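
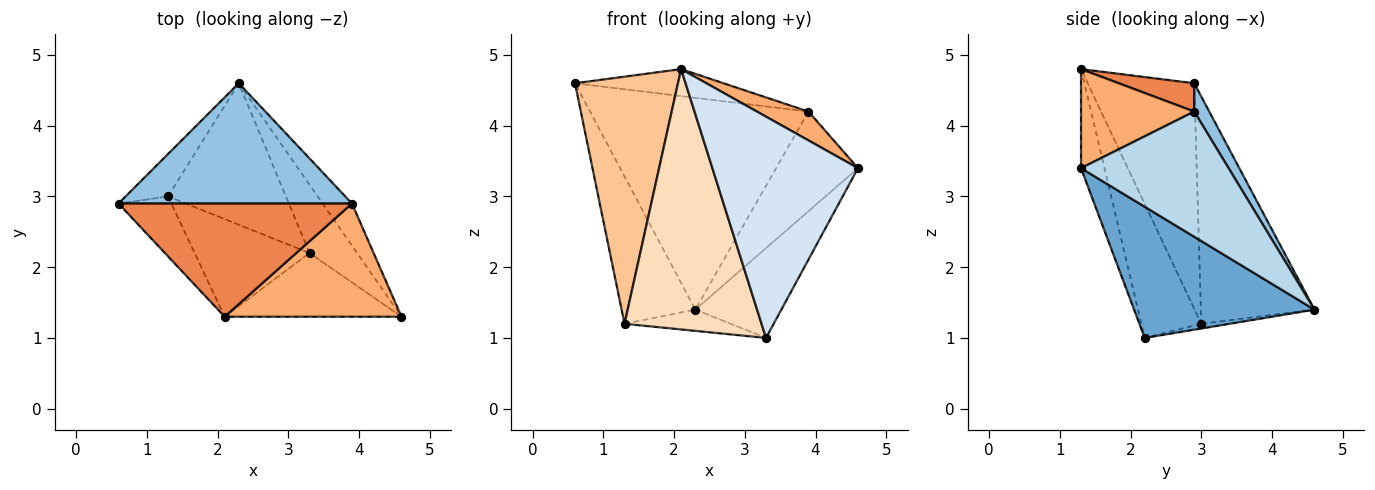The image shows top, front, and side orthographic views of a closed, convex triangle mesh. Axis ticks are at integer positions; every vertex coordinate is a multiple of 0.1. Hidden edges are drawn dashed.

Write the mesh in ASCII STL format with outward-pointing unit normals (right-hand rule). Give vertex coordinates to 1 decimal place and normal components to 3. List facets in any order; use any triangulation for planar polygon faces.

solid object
 facet normal 0.858 0.409 -0.311
  outer loop
   vertex 3.3 2.2 1.0
   vertex 2.3 4.6 1.4
   vertex 4.6 1.3 3.4
  endloop
 endfacet
 facet normal 0.060 0.868 0.493
  outer loop
   vertex 3.9 2.9 4.2
   vertex 2.3 4.6 1.4
   vertex 0.6 2.9 4.6
  endloop
 endfacet
 facet normal 0.857 0.475 -0.201
  outer loop
   vertex 3.9 2.9 4.2
   vertex 4.6 1.3 3.4
   vertex 2.3 4.6 1.4
  endloop
 endfacet
 facet normal -0.153 -0.950 -0.273
  outer loop
   vertex 2.1 1.3 4.8
   vertex 3.3 2.2 1.0
   vertex 4.6 1.3 3.4
  endloop
 endfacet
 facet normal 0.117 0.231 0.966
  outer loop
   vertex 2.1 1.3 4.8
   vertex 3.9 2.9 4.2
   vertex 0.6 2.9 4.6
  endloop
 endfacet
 facet normal 0.477 -0.217 0.852
  outer loop
   vertex 2.1 1.3 4.8
   vertex 4.6 1.3 3.4
   vertex 3.9 2.9 4.2
  endloop
 endfacet
 facet normal -0.709 -0.685 -0.166
  outer loop
   vertex 1.3 3.0 1.2
   vertex 2.1 1.3 4.8
   vertex 0.6 2.9 4.6
  endloop
 endfacet
 facet normal -0.379 -0.866 -0.325
  outer loop
   vertex 1.3 3.0 1.2
   vertex 3.3 2.2 1.0
   vertex 2.1 1.3 4.8
  endloop
 endfacet
 facet normal -0.829 0.537 -0.155
  outer loop
   vertex 1.3 3.0 1.2
   vertex 0.6 2.9 4.6
   vertex 2.3 4.6 1.4
  endloop
 endfacet
 facet normal -0.040 0.148 -0.988
  outer loop
   vertex 1.3 3.0 1.2
   vertex 2.3 4.6 1.4
   vertex 3.3 2.2 1.0
  endloop
 endfacet
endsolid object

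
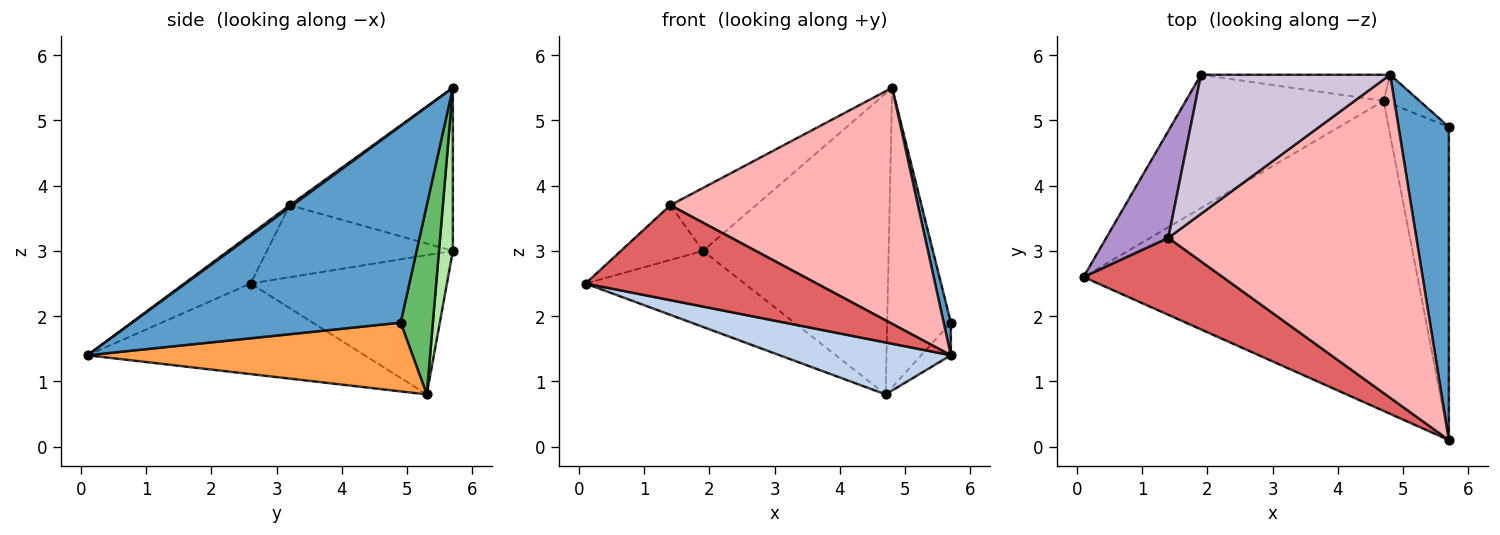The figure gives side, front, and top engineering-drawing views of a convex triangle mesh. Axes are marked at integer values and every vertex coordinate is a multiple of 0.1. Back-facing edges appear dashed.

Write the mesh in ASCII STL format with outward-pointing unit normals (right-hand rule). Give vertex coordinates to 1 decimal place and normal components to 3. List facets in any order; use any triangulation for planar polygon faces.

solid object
 facet normal 0.968 -0.026 0.248
  outer loop
   vertex 4.8 5.7 5.5
   vertex 5.7 0.1 1.4
   vertex 5.7 4.9 1.9
  endloop
 endfacet
 facet normal -0.258 -0.160 -0.953
  outer loop
   vertex 4.7 5.3 0.8
   vertex 5.7 0.1 1.4
   vertex 0.1 2.6 2.5
  endloop
 endfacet
 facet normal 0.750 0.068 -0.657
  outer loop
   vertex 4.7 5.3 0.8
   vertex 5.7 4.9 1.9
   vertex 5.7 0.1 1.4
  endloop
 endfacet
 facet normal -0.522 0.423 -0.741
  outer loop
   vertex 4.7 5.3 0.8
   vertex 0.1 2.6 2.5
   vertex 1.9 5.7 3.0
  endloop
 endfacet
 facet normal 0.449 0.889 -0.085
  outer loop
   vertex 4.7 5.3 0.8
   vertex 4.8 5.7 5.5
   vertex 5.7 4.9 1.9
  endloop
 endfacet
 facet normal 0.074 0.994 -0.086
  outer loop
   vertex 4.7 5.3 0.8
   vertex 1.9 5.7 3.0
   vertex 4.8 5.7 5.5
  endloop
 endfacet
 facet normal -0.218 -0.758 0.615
  outer loop
   vertex 1.4 3.2 3.7
   vertex 0.1 2.6 2.5
   vertex 5.7 0.1 1.4
  endloop
 endfacet
 facet normal 0.006 -0.590 0.807
  outer loop
   vertex 1.4 3.2 3.7
   vertex 5.7 0.1 1.4
   vertex 4.8 5.7 5.5
  endloop
 endfacet
 facet normal -0.718 0.317 0.619
  outer loop
   vertex 1.4 3.2 3.7
   vertex 1.9 5.7 3.0
   vertex 0.1 2.6 2.5
  endloop
 endfacet
 facet normal -0.618 0.324 0.717
  outer loop
   vertex 1.4 3.2 3.7
   vertex 4.8 5.7 5.5
   vertex 1.9 5.7 3.0
  endloop
 endfacet
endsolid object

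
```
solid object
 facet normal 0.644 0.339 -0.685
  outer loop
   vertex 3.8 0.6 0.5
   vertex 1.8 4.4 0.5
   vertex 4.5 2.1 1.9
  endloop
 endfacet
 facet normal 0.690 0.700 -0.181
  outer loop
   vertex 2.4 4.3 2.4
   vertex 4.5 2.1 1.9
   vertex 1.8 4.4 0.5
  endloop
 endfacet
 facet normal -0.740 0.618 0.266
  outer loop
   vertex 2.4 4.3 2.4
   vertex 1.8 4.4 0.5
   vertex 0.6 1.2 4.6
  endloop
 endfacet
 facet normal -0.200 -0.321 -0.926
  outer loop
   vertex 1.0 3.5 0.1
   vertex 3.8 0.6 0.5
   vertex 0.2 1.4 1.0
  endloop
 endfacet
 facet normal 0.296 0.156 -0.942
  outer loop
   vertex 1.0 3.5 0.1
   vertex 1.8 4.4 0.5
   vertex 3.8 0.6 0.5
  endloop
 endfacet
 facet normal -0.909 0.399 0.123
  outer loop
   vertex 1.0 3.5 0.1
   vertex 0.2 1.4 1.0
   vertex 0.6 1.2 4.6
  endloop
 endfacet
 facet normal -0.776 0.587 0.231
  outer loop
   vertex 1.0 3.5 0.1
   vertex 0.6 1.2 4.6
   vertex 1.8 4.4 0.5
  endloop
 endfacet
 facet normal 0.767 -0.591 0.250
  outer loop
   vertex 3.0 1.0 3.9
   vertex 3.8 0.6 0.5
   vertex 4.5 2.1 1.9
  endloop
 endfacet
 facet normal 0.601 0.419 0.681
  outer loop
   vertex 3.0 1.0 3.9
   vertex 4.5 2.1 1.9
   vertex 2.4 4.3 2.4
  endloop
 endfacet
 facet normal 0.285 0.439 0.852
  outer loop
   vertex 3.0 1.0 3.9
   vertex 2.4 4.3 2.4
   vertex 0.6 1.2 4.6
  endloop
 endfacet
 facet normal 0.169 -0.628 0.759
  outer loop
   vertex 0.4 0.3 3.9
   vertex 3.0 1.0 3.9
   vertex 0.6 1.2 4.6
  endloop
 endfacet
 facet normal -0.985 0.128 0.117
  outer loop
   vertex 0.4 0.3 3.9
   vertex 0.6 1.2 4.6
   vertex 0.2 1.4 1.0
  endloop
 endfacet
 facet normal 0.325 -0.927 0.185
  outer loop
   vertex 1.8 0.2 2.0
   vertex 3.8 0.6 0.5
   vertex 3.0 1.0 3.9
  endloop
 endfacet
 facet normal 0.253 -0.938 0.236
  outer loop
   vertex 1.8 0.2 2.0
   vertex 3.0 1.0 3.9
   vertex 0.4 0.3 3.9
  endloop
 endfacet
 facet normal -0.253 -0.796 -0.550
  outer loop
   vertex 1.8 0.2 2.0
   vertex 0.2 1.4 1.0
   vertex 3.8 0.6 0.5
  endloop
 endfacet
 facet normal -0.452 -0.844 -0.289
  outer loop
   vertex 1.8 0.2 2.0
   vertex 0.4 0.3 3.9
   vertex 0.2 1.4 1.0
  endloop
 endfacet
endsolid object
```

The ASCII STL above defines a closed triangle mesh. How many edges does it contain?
24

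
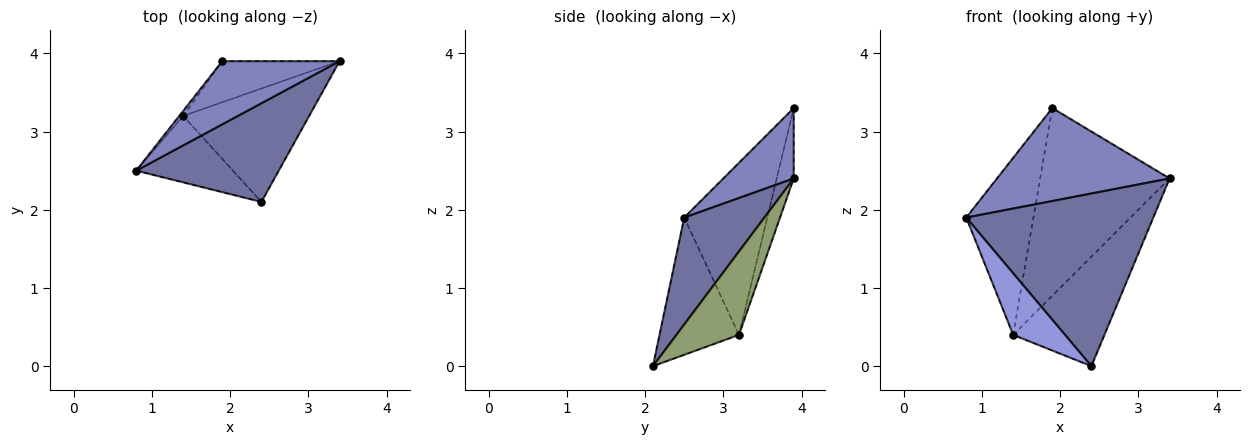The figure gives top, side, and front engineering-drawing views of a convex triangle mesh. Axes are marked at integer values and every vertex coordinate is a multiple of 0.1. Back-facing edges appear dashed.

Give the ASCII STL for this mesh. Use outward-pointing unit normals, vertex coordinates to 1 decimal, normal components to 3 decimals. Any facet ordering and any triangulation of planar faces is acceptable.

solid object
 facet normal 0.349 -0.814 0.465
  outer loop
   vertex 2.4 2.1 0.0
   vertex 3.4 3.9 2.4
   vertex 0.8 2.5 1.9
  endloop
 endfacet
 facet normal 0.320 -0.784 0.533
  outer loop
   vertex 1.9 3.9 3.3
   vertex 0.8 2.5 1.9
   vertex 3.4 3.9 2.4
  endloop
 endfacet
 facet normal -0.721 -0.471 -0.508
  outer loop
   vertex 1.4 3.2 0.4
   vertex 2.4 2.1 0.0
   vertex 0.8 2.5 1.9
  endloop
 endfacet
 facet normal -0.778 0.629 -0.018
  outer loop
   vertex 1.4 3.2 0.4
   vertex 0.8 2.5 1.9
   vertex 1.9 3.9 3.3
  endloop
 endfacet
 facet normal 0.430 0.627 -0.649
  outer loop
   vertex 1.4 3.2 0.4
   vertex 3.4 3.9 2.4
   vertex 2.4 2.1 0.0
  endloop
 endfacet
 facet normal -0.127 0.969 -0.212
  outer loop
   vertex 1.4 3.2 0.4
   vertex 1.9 3.9 3.3
   vertex 3.4 3.9 2.4
  endloop
 endfacet
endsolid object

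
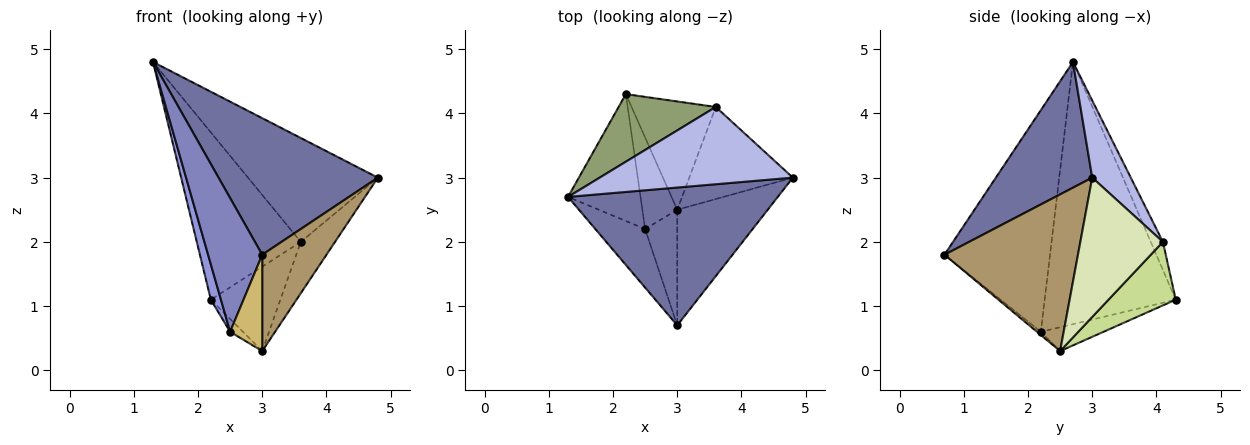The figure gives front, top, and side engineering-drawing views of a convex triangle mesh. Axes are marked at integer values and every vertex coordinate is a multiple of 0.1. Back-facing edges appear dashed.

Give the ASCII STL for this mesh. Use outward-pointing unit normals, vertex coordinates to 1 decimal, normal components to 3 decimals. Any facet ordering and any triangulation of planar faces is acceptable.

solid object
 facet normal 0.392 -0.648 0.654
  outer loop
   vertex 3.0 0.7 1.8
   vertex 4.8 3.0 3.0
   vertex 1.3 2.7 4.8
  endloop
 endfacet
 facet normal -0.872 -0.448 -0.196
  outer loop
   vertex 2.5 2.2 0.6
   vertex 3.0 0.7 1.8
   vertex 1.3 2.7 4.8
  endloop
 endfacet
 facet normal -0.961 -0.074 -0.266
  outer loop
   vertex 2.5 2.2 0.6
   vertex 1.3 2.7 4.8
   vertex 2.2 4.3 1.1
  endloop
 endfacet
 facet normal 0.232 0.781 0.581
  outer loop
   vertex 3.6 4.1 2.0
   vertex 1.3 2.7 4.8
   vertex 4.8 3.0 3.0
  endloop
 endfacet
 facet normal -0.108 0.922 0.372
  outer loop
   vertex 3.6 4.1 2.0
   vertex 2.2 4.3 1.1
   vertex 1.3 2.7 4.8
  endloop
 endfacet
 facet normal -0.561 0.115 -0.820
  outer loop
   vertex 3.0 2.5 0.3
   vertex 2.5 2.2 0.6
   vertex 2.2 4.3 1.1
  endloop
 endfacet
 facet normal 0.511 0.528 -0.678
  outer loop
   vertex 3.0 2.5 0.3
   vertex 2.2 4.3 1.1
   vertex 3.6 4.1 2.0
  endloop
 endfacet
 facet normal 0.761 0.316 -0.566
  outer loop
   vertex 3.0 2.5 0.3
   vertex 3.6 4.1 2.0
   vertex 4.8 3.0 3.0
  endloop
 endfacet
 facet normal 0.799 -0.385 -0.462
  outer loop
   vertex 3.0 2.5 0.3
   vertex 4.8 3.0 3.0
   vertex 3.0 0.7 1.8
  endloop
 endfacet
 facet normal -0.077 -0.638 -0.766
  outer loop
   vertex 3.0 2.5 0.3
   vertex 3.0 0.7 1.8
   vertex 2.5 2.2 0.6
  endloop
 endfacet
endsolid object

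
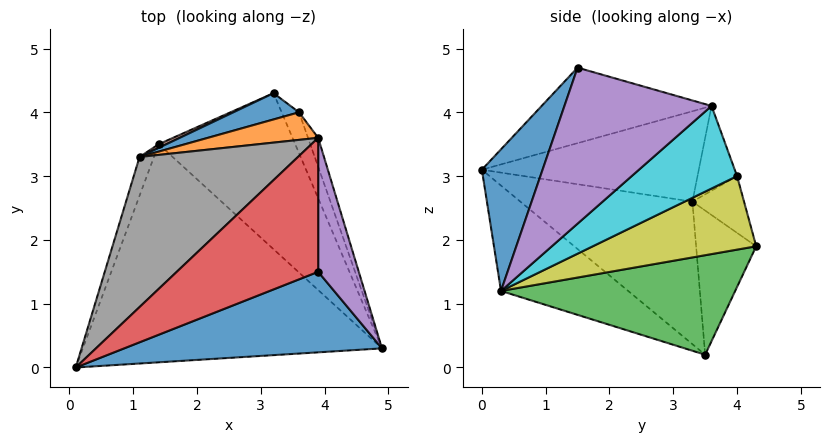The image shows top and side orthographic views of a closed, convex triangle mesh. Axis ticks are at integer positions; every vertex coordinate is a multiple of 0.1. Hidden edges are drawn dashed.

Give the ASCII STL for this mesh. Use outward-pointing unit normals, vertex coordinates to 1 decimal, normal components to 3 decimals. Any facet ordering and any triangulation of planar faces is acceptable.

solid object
 facet normal 0.203 -0.907 0.369
  outer loop
   vertex 3.9 1.5 4.7
   vertex 0.1 0.0 3.1
   vertex 4.9 0.3 1.2
  endloop
 endfacet
 facet normal -0.278 -0.550 -0.788
  outer loop
   vertex 1.4 3.5 0.2
   vertex 4.9 0.3 1.2
   vertex 0.1 0.0 3.1
  endloop
 endfacet
 facet normal 0.548 0.365 -0.752
  outer loop
   vertex 1.4 3.5 0.2
   vertex 3.2 4.3 1.9
   vertex 4.9 0.3 1.2
  endloop
 endfacet
 facet normal -0.457 0.244 0.855
  outer loop
   vertex 3.9 3.6 4.1
   vertex 0.1 0.0 3.1
   vertex 3.9 1.5 4.7
  endloop
 endfacet
 facet normal 0.965 0.072 0.251
  outer loop
   vertex 3.9 3.6 4.1
   vertex 3.9 1.5 4.7
   vertex 4.9 0.3 1.2
  endloop
 endfacet
 facet normal -0.424 0.906 0.022
  outer loop
   vertex 1.1 3.3 2.6
   vertex 3.2 4.3 1.9
   vertex 1.4 3.5 0.2
  endloop
 endfacet
 facet normal -0.957 0.275 -0.097
  outer loop
   vertex 1.1 3.3 2.6
   vertex 1.4 3.5 0.2
   vertex 0.1 0.0 3.1
  endloop
 endfacet
 facet normal -0.477 0.271 0.836
  outer loop
   vertex 1.1 3.3 2.6
   vertex 0.1 0.0 3.1
   vertex 3.9 3.6 4.1
  endloop
 endfacet
 facet normal 0.886 0.413 -0.210
  outer loop
   vertex 3.6 4.0 3.0
   vertex 4.9 0.3 1.2
   vertex 3.2 4.3 1.9
  endloop
 endfacet
 facet normal 0.919 0.378 -0.113
  outer loop
   vertex 3.6 4.0 3.0
   vertex 3.9 3.6 4.1
   vertex 4.9 0.3 1.2
  endloop
 endfacet
 facet normal -0.304 0.885 0.352
  outer loop
   vertex 3.6 4.0 3.0
   vertex 3.2 4.3 1.9
   vertex 1.1 3.3 2.6
  endloop
 endfacet
 facet normal -0.306 0.865 0.398
  outer loop
   vertex 3.6 4.0 3.0
   vertex 1.1 3.3 2.6
   vertex 3.9 3.6 4.1
  endloop
 endfacet
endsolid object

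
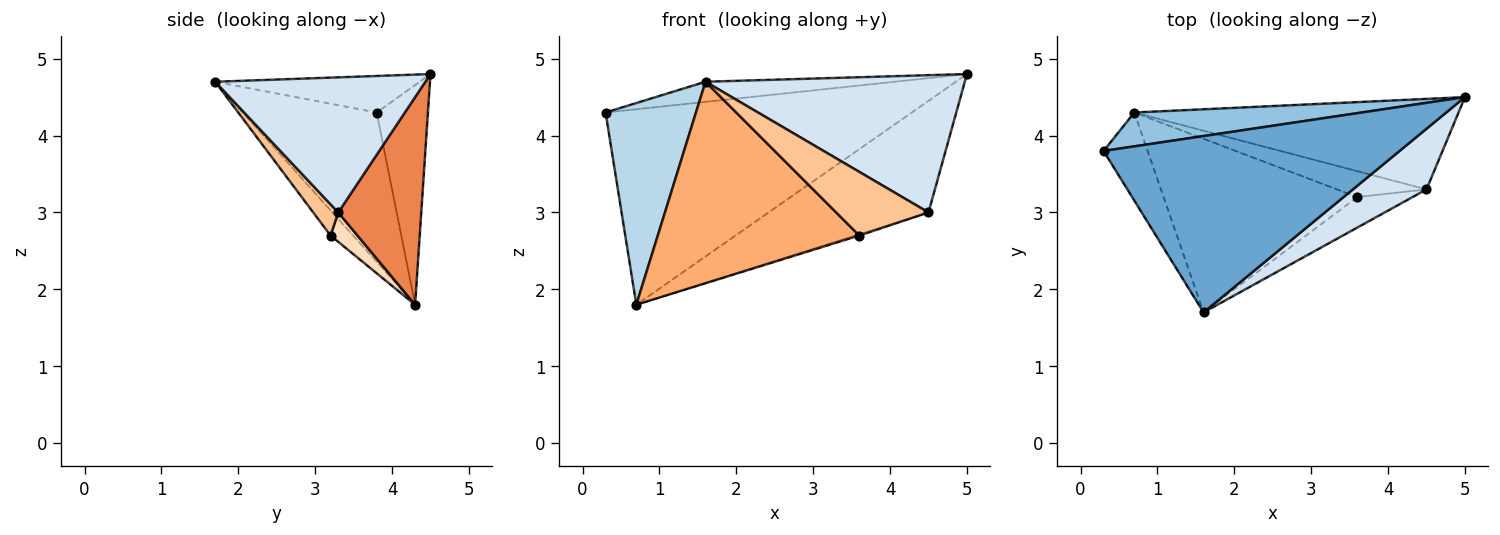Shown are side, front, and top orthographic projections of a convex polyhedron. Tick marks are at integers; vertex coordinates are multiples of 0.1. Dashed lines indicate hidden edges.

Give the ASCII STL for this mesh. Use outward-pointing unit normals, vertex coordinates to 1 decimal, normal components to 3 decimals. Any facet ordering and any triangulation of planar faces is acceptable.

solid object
 facet normal -0.122 0.113 0.986
  outer loop
   vertex 1.6 1.7 4.7
   vertex 5.0 4.5 4.8
   vertex 0.3 3.8 4.3
  endloop
 endfacet
 facet normal -0.163 0.972 0.168
  outer loop
   vertex 0.7 4.3 1.8
   vertex 0.3 3.8 4.3
   vertex 5.0 4.5 4.8
  endloop
 endfacet
 facet normal -0.805 -0.544 -0.238
  outer loop
   vertex 0.7 4.3 1.8
   vertex 1.6 1.7 4.7
   vertex 0.3 3.8 4.3
  endloop
 endfacet
 facet normal 0.596 -0.735 0.324
  outer loop
   vertex 4.5 3.3 3.0
   vertex 5.0 4.5 4.8
   vertex 1.6 1.7 4.7
  endloop
 endfacet
 facet normal 0.374 0.720 -0.584
  outer loop
   vertex 4.5 3.3 3.0
   vertex 0.7 4.3 1.8
   vertex 5.0 4.5 4.8
  endloop
 endfacet
 facet normal -0.084 -0.755 -0.651
  outer loop
   vertex 3.6 3.2 2.7
   vertex 1.6 1.7 4.7
   vertex 0.7 4.3 1.8
  endloop
 endfacet
 facet normal 0.237 -0.876 -0.420
  outer loop
   vertex 3.6 3.2 2.7
   vertex 4.5 3.3 3.0
   vertex 1.6 1.7 4.7
  endloop
 endfacet
 facet normal 0.311 0.044 -0.949
  outer loop
   vertex 3.6 3.2 2.7
   vertex 0.7 4.3 1.8
   vertex 4.5 3.3 3.0
  endloop
 endfacet
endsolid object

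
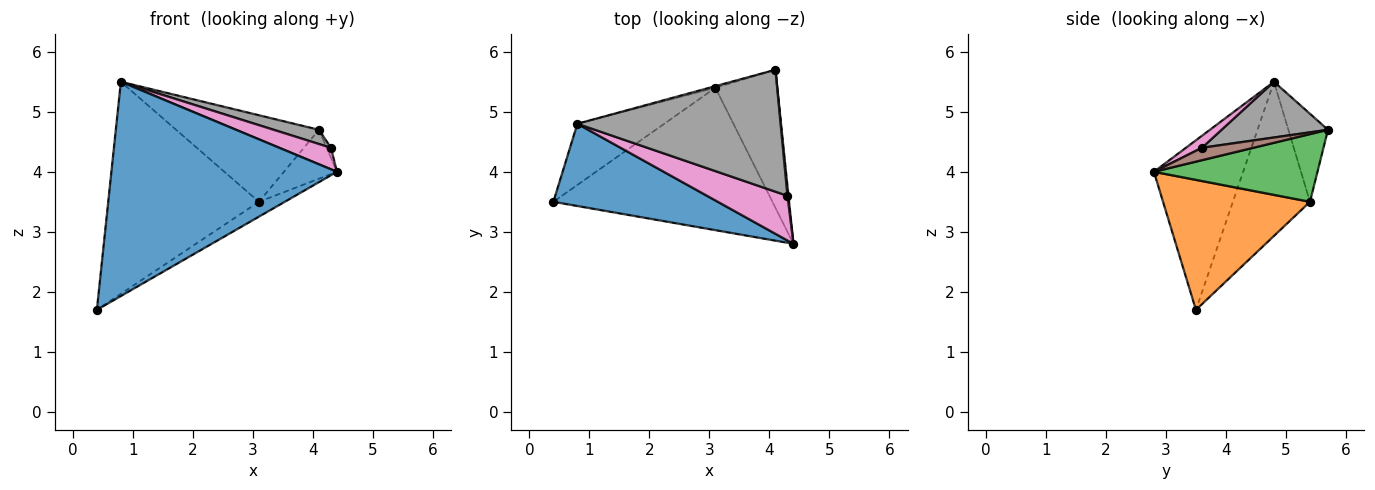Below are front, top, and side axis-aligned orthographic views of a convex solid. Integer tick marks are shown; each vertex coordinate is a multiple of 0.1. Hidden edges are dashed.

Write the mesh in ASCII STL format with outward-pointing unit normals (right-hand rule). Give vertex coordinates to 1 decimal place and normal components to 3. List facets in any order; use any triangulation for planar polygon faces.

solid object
 facet normal -0.347 -0.876 0.336
  outer loop
   vertex 0.8 4.8 5.5
   vertex 0.4 3.5 1.7
   vertex 4.4 2.8 4.0
  endloop
 endfacet
 facet normal 0.508 0.089 -0.857
  outer loop
   vertex 3.1 5.4 3.5
   vertex 4.4 2.8 4.0
   vertex 0.4 3.5 1.7
  endloop
 endfacet
 facet normal 0.718 0.233 -0.656
  outer loop
   vertex 3.1 5.4 3.5
   vertex 4.1 5.7 4.7
   vertex 4.4 2.8 4.0
  endloop
 endfacet
 facet normal -0.441 0.862 -0.249
  outer loop
   vertex 3.1 5.4 3.5
   vertex 0.4 3.5 1.7
   vertex 0.8 4.8 5.5
  endloop
 endfacet
 facet normal -0.267 0.963 -0.018
  outer loop
   vertex 3.1 5.4 3.5
   vertex 0.8 4.8 5.5
   vertex 4.1 5.7 4.7
  endloop
 endfacet
 facet normal 0.993 0.083 0.083
  outer loop
   vertex 4.3 3.6 4.4
   vertex 4.4 2.8 4.0
   vertex 4.1 5.7 4.7
  endloop
 endfacet
 facet normal 0.133 -0.430 0.893
  outer loop
   vertex 4.3 3.6 4.4
   vertex 0.8 4.8 5.5
   vertex 4.4 2.8 4.0
  endloop
 endfacet
 facet normal 0.263 -0.112 0.958
  outer loop
   vertex 4.3 3.6 4.4
   vertex 4.1 5.7 4.7
   vertex 0.8 4.8 5.5
  endloop
 endfacet
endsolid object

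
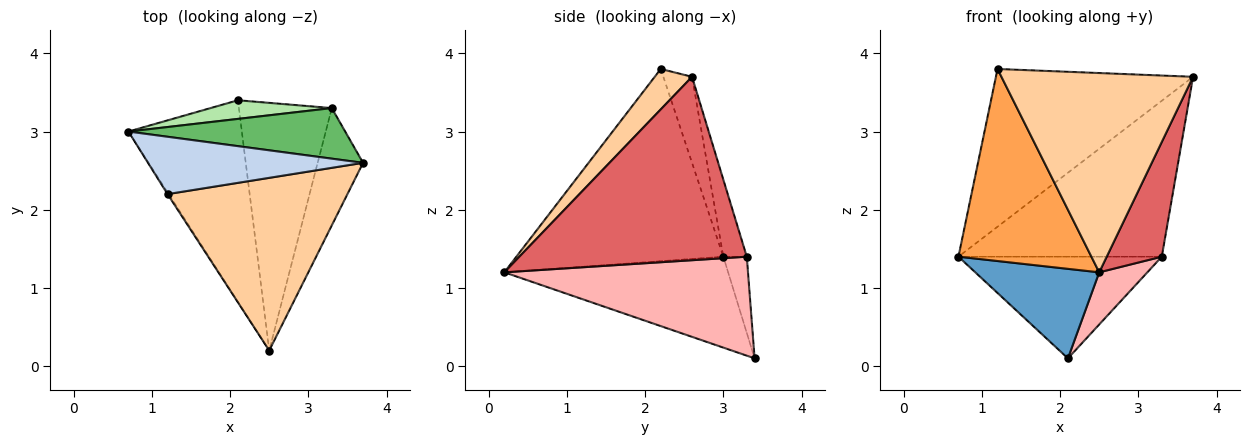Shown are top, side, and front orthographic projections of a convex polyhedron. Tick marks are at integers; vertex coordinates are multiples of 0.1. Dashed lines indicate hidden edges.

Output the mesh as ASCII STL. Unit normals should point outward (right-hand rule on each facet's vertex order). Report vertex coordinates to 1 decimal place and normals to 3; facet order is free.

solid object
 facet normal -0.591 -0.327 -0.737
  outer loop
   vertex 2.1 3.4 0.1
   vertex 2.5 0.2 1.2
   vertex 0.7 3.0 1.4
  endloop
 endfacet
 facet normal -0.135 0.931 0.339
  outer loop
   vertex 1.2 2.2 3.8
   vertex 3.7 2.6 3.7
   vertex 0.7 3.0 1.4
  endloop
 endfacet
 facet normal -0.841 -0.541 -0.005
  outer loop
   vertex 1.2 2.2 3.8
   vertex 0.7 3.0 1.4
   vertex 2.5 0.2 1.2
  endloop
 endfacet
 facet normal 0.146 -0.748 0.648
  outer loop
   vertex 1.2 2.2 3.8
   vertex 2.5 0.2 1.2
   vertex 3.7 2.6 3.7
  endloop
 endfacet
 facet normal -0.109 0.946 0.307
  outer loop
   vertex 3.3 3.3 1.4
   vertex 0.7 3.0 1.4
   vertex 3.7 2.6 3.7
  endloop
 endfacet
 facet normal -0.113 0.977 0.179
  outer loop
   vertex 3.3 3.3 1.4
   vertex 2.1 3.4 0.1
   vertex 0.7 3.0 1.4
  endloop
 endfacet
 facet normal 0.945 -0.229 -0.234
  outer loop
   vertex 3.3 3.3 1.4
   vertex 3.7 2.6 3.7
   vertex 2.5 0.2 1.2
  endloop
 endfacet
 facet normal 0.722 -0.143 -0.677
  outer loop
   vertex 3.3 3.3 1.4
   vertex 2.5 0.2 1.2
   vertex 2.1 3.4 0.1
  endloop
 endfacet
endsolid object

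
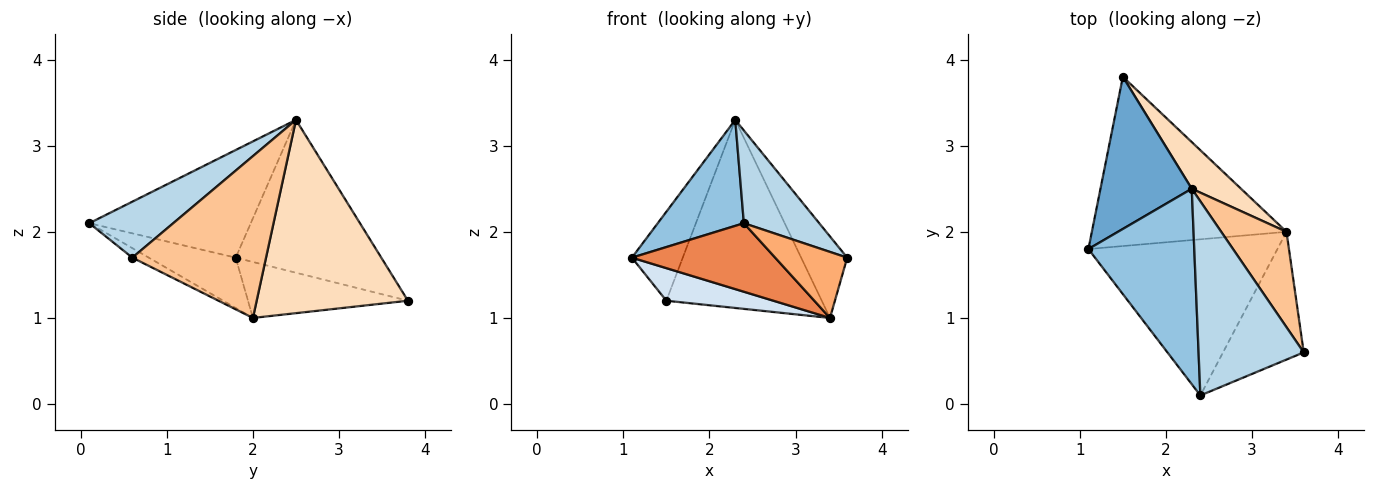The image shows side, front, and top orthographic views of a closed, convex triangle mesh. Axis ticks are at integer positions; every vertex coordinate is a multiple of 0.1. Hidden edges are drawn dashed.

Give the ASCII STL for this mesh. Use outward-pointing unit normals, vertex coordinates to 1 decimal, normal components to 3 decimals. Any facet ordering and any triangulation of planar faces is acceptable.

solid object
 facet normal -0.822 0.287 0.491
  outer loop
   vertex 2.3 2.5 3.3
   vertex 1.5 3.8 1.2
   vertex 1.1 1.8 1.7
  endloop
 endfacet
 facet normal -0.666 -0.355 0.655
  outer loop
   vertex 2.4 0.1 2.1
   vertex 2.3 2.5 3.3
   vertex 1.1 1.8 1.7
  endloop
 endfacet
 facet normal 0.433 -0.389 0.813
  outer loop
   vertex 2.4 0.1 2.1
   vertex 3.6 0.6 1.7
   vertex 2.3 2.5 3.3
  endloop
 endfacet
 facet normal -0.272 -0.182 -0.945
  outer loop
   vertex 3.4 2.0 1.0
   vertex 1.1 1.8 1.7
   vertex 1.5 3.8 1.2
  endloop
 endfacet
 facet normal -0.237 -0.390 -0.890
  outer loop
   vertex 3.4 2.0 1.0
   vertex 2.4 0.1 2.1
   vertex 1.1 1.8 1.7
  endloop
 endfacet
 facet normal -0.104 -0.457 -0.884
  outer loop
   vertex 3.4 2.0 1.0
   vertex 3.6 0.6 1.7
   vertex 2.4 0.1 2.1
  endloop
 endfacet
 facet normal 0.883 0.304 0.356
  outer loop
   vertex 3.4 2.0 1.0
   vertex 2.3 2.5 3.3
   vertex 3.6 0.6 1.7
  endloop
 endfacet
 facet normal 0.687 0.705 0.175
  outer loop
   vertex 3.4 2.0 1.0
   vertex 1.5 3.8 1.2
   vertex 2.3 2.5 3.3
  endloop
 endfacet
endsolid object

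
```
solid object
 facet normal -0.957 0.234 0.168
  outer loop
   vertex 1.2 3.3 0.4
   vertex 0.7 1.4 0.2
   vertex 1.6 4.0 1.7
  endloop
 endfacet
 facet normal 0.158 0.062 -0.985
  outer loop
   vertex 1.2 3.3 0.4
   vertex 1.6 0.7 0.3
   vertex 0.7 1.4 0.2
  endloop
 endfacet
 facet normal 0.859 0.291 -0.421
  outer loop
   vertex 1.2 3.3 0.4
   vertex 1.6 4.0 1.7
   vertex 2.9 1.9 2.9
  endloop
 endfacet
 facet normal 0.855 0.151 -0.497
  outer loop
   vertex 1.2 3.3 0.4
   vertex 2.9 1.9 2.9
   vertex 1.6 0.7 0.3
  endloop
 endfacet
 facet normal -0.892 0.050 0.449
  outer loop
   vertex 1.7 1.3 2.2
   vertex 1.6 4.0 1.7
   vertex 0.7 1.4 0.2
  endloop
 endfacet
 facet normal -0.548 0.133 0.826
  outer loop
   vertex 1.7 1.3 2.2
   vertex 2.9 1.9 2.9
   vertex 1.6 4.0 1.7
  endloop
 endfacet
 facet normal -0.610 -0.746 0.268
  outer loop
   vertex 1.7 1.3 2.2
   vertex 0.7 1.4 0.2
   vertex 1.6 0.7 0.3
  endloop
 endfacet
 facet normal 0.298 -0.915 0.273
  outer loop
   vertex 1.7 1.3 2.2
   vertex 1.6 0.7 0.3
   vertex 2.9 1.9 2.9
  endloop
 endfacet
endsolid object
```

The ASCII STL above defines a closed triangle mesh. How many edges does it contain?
12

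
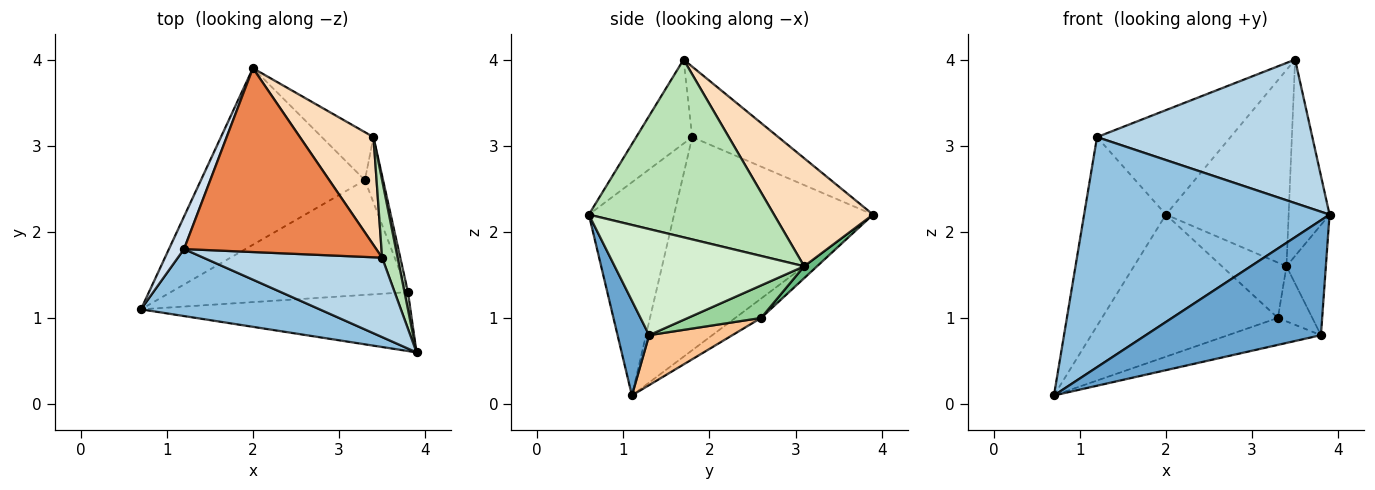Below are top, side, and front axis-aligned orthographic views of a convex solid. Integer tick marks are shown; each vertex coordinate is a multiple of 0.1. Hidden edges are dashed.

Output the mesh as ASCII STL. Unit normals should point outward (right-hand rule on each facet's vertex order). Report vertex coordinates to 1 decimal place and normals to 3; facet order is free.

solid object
 facet normal 0.158 -0.879 -0.451
  outer loop
   vertex 3.8 1.3 0.8
   vertex 3.9 0.6 2.2
   vertex 0.7 1.1 0.1
  endloop
 endfacet
 facet normal -0.316 -0.911 0.265
  outer loop
   vertex 1.2 1.8 3.1
   vertex 0.7 1.1 0.1
   vertex 3.9 0.6 2.2
  endloop
 endfacet
 facet normal -0.222 -0.853 0.472
  outer loop
   vertex 1.2 1.8 3.1
   vertex 3.9 0.6 2.2
   vertex 3.5 1.7 4.0
  endloop
 endfacet
 facet normal -0.923 0.380 0.065
  outer loop
   vertex 1.2 1.8 3.1
   vertex 2.0 3.9 2.2
   vertex 0.7 1.1 0.1
  endloop
 endfacet
 facet normal -0.304 0.471 0.828
  outer loop
   vertex 1.2 1.8 3.1
   vertex 3.5 1.7 4.0
   vertex 2.0 3.9 2.2
  endloop
 endfacet
 facet normal -0.092 0.624 -0.776
  outer loop
   vertex 3.3 2.6 1.0
   vertex 0.7 1.1 0.1
   vertex 2.0 3.9 2.2
  endloop
 endfacet
 facet normal 0.201 0.224 -0.954
  outer loop
   vertex 3.3 2.6 1.0
   vertex 3.8 1.3 0.8
   vertex 0.7 1.1 0.1
  endloop
 endfacet
 facet normal 0.577 0.715 0.393
  outer loop
   vertex 3.4 3.1 1.6
   vertex 2.0 3.9 2.2
   vertex 3.5 1.7 4.0
  endloop
 endfacet
 facet normal 0.149 0.747 -0.648
  outer loop
   vertex 3.4 3.1 1.6
   vertex 3.3 2.6 1.0
   vertex 2.0 3.9 2.2
  endloop
 endfacet
 facet normal 0.807 0.380 -0.451
  outer loop
   vertex 3.4 3.1 1.6
   vertex 3.8 1.3 0.8
   vertex 3.3 2.6 1.0
  endloop
 endfacet
 facet normal 0.973 0.215 0.085
  outer loop
   vertex 3.4 3.1 1.6
   vertex 3.5 1.7 4.0
   vertex 3.9 0.6 2.2
  endloop
 endfacet
 facet normal 0.979 0.203 0.032
  outer loop
   vertex 3.4 3.1 1.6
   vertex 3.9 0.6 2.2
   vertex 3.8 1.3 0.8
  endloop
 endfacet
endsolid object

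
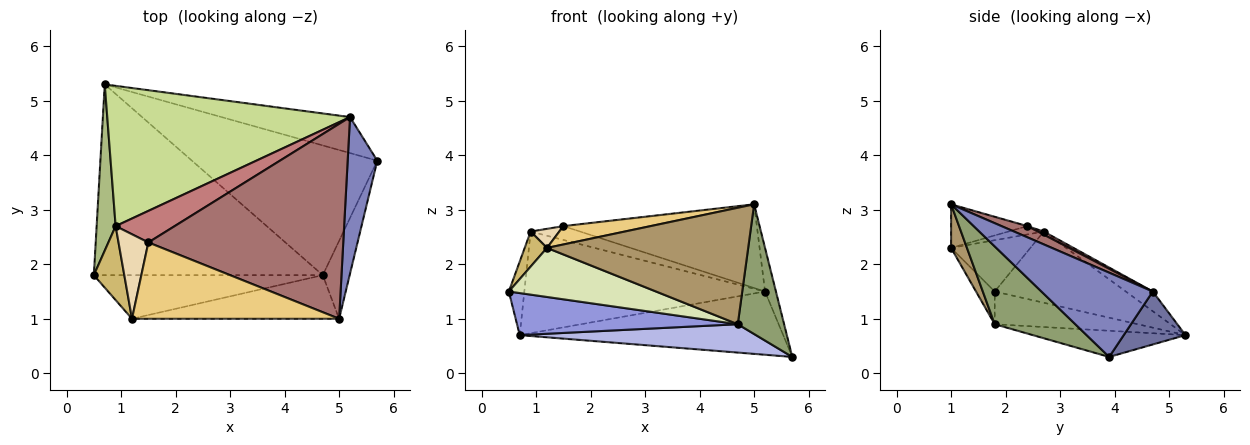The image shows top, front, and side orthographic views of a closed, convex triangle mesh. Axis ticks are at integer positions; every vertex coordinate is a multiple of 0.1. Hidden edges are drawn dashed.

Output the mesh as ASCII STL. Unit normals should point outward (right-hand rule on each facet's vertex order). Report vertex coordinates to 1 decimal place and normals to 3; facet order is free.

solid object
 facet normal 0.200 0.852 -0.485
  outer loop
   vertex 5.2 4.7 1.5
   vertex 5.7 3.9 0.3
   vertex 0.7 5.3 0.7
  endloop
 endfacet
 facet normal 0.939 0.092 0.330
  outer loop
   vertex 5.2 4.7 1.5
   vertex 5.0 1.0 3.1
   vertex 5.7 3.9 0.3
  endloop
 endfacet
 facet normal -0.138 -0.213 -0.967
  outer loop
   vertex 4.7 1.8 0.9
   vertex 0.5 1.8 1.5
   vertex 0.7 5.3 0.7
  endloop
 endfacet
 facet normal -0.137 -0.211 -0.968
  outer loop
   vertex 4.7 1.8 0.9
   vertex 0.7 5.3 0.7
   vertex 5.7 3.9 0.3
  endloop
 endfacet
 facet normal 0.831 -0.477 -0.287
  outer loop
   vertex 4.7 1.8 0.9
   vertex 5.7 3.9 0.3
   vertex 5.0 1.0 3.1
  endloop
 endfacet
 facet normal -0.960 0.113 0.256
  outer loop
   vertex 0.9 2.7 2.6
   vertex 0.7 5.3 0.7
   vertex 0.5 1.8 1.5
  endloop
 endfacet
 facet normal -0.066 0.585 0.808
  outer loop
   vertex 0.9 2.7 2.6
   vertex 5.2 4.7 1.5
   vertex 0.7 5.3 0.7
  endloop
 endfacet
 facet normal -0.094 -0.744 -0.661
  outer loop
   vertex 1.2 1.0 2.3
   vertex 0.5 1.8 1.5
   vertex 4.7 1.8 0.9
  endloop
 endfacet
 facet normal 0.074 -0.934 -0.350
  outer loop
   vertex 1.2 1.0 2.3
   vertex 4.7 1.8 0.9
   vertex 5.0 1.0 3.1
  endloop
 endfacet
 facet normal -0.836 -0.235 0.496
  outer loop
   vertex 1.2 1.0 2.3
   vertex 0.9 2.7 2.6
   vertex 0.5 1.8 1.5
  endloop
 endfacet
 facet normal -0.201 -0.229 0.953
  outer loop
   vertex 1.5 2.4 2.7
   vertex 1.2 1.0 2.3
   vertex 5.0 1.0 3.1
  endloop
 endfacet
 facet normal -0.263 -0.213 0.941
  outer loop
   vertex 1.5 2.4 2.7
   vertex 0.9 2.7 2.6
   vertex 1.2 1.0 2.3
  endloop
 endfacet
 facet normal 0.053 0.394 0.918
  outer loop
   vertex 1.5 2.4 2.7
   vertex 5.0 1.0 3.1
   vertex 5.2 4.7 1.5
  endloop
 endfacet
 facet normal 0.048 0.401 0.915
  outer loop
   vertex 1.5 2.4 2.7
   vertex 5.2 4.7 1.5
   vertex 0.9 2.7 2.6
  endloop
 endfacet
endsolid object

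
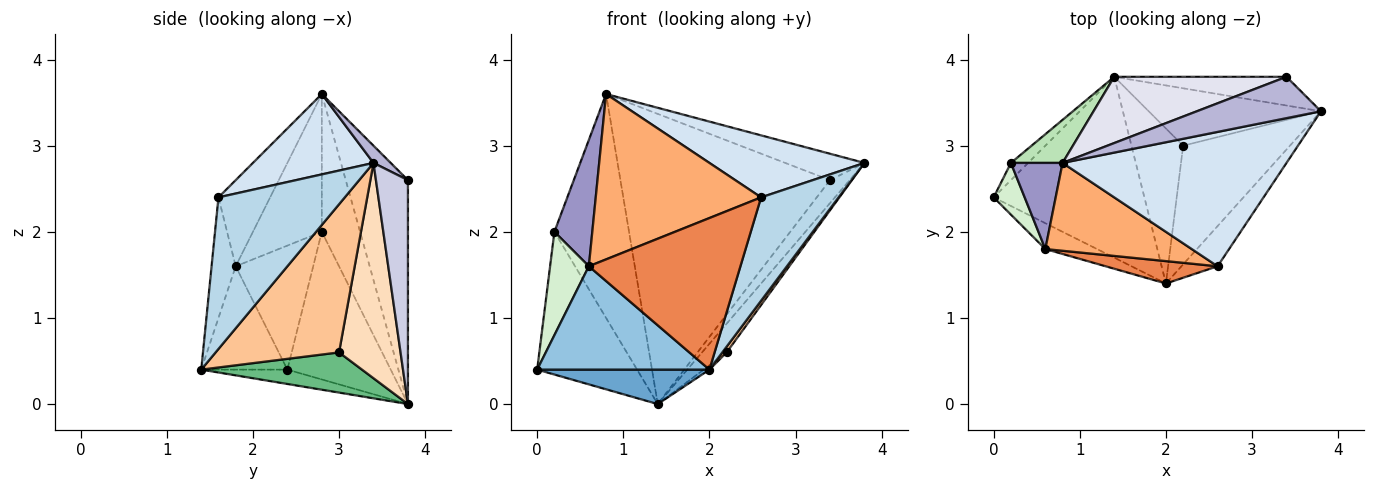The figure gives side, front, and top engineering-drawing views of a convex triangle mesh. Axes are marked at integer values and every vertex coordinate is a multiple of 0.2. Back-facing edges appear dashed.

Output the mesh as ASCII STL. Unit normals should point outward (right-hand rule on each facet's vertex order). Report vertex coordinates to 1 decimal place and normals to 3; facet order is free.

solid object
 facet normal -0.093 -0.186 -0.978
  outer loop
   vertex 1.4 3.8 0.0
   vertex 2.0 1.4 0.4
   vertex 0.0 2.4 0.4
  endloop
 endfacet
 facet normal -0.436 -0.873 -0.218
  outer loop
   vertex 0.6 1.8 1.6
   vertex 0.0 2.4 0.4
   vertex 2.0 1.4 0.4
  endloop
 endfacet
 facet normal 0.835 -0.513 -0.199
  outer loop
   vertex 2.6 1.6 2.4
   vertex 2.0 1.4 0.4
   vertex 3.8 3.4 2.8
  endloop
 endfacet
 facet normal 0.310 -0.398 0.863
  outer loop
   vertex 2.6 1.6 2.4
   vertex 3.8 3.4 2.8
   vertex 0.8 2.8 3.6
  endloop
 endfacet
 facet normal -0.155 -0.977 0.144
  outer loop
   vertex 2.6 1.6 2.4
   vertex 0.6 1.8 1.6
   vertex 2.0 1.4 0.4
  endloop
 endfacet
 facet normal -0.266 -0.851 0.452
  outer loop
   vertex 2.6 1.6 2.4
   vertex 0.8 2.8 3.6
   vertex 0.6 1.8 1.6
  endloop
 endfacet
 facet normal 0.811 -0.028 -0.585
  outer loop
   vertex 2.2 3.0 0.6
   vertex 3.8 3.4 2.8
   vertex 2.0 1.4 0.4
  endloop
 endfacet
 facet normal 0.745 0.298 -0.596
  outer loop
   vertex 2.2 3.0 0.6
   vertex 1.4 3.8 0.0
   vertex 3.8 3.4 2.8
  endloop
 endfacet
 facet normal 0.614 0.022 -0.789
  outer loop
   vertex 2.2 3.0 0.6
   vertex 2.0 1.4 0.4
   vertex 1.4 3.8 0.0
  endloop
 endfacet
 facet normal -0.716 0.693 -0.084
  outer loop
   vertex 0.2 2.8 2.0
   vertex 1.4 3.8 0.0
   vertex 0.0 2.4 0.4
  endloop
 endfacet
 facet normal -0.450 0.877 0.169
  outer loop
   vertex 0.2 2.8 2.0
   vertex 0.8 2.8 3.6
   vertex 1.4 3.8 0.0
  endloop
 endfacet
 facet normal -0.873 -0.436 0.218
  outer loop
   vertex 0.2 2.8 2.0
   vertex 0.0 2.4 0.4
   vertex 0.6 1.8 1.6
  endloop
 endfacet
 facet normal -0.832 -0.458 0.312
  outer loop
   vertex 0.2 2.8 2.0
   vertex 0.6 1.8 1.6
   vertex 0.8 2.8 3.6
  endloop
 endfacet
 facet normal 0.116 0.535 0.837
  outer loop
   vertex 3.4 3.8 2.6
   vertex 0.8 2.8 3.6
   vertex 3.8 3.4 2.8
  endloop
 endfacet
 facet normal 0.712 0.438 -0.548
  outer loop
   vertex 3.4 3.8 2.6
   vertex 3.8 3.4 2.8
   vertex 1.4 3.8 0.0
  endloop
 endfacet
 facet normal -0.278 0.936 0.214
  outer loop
   vertex 3.4 3.8 2.6
   vertex 1.4 3.8 0.0
   vertex 0.8 2.8 3.6
  endloop
 endfacet
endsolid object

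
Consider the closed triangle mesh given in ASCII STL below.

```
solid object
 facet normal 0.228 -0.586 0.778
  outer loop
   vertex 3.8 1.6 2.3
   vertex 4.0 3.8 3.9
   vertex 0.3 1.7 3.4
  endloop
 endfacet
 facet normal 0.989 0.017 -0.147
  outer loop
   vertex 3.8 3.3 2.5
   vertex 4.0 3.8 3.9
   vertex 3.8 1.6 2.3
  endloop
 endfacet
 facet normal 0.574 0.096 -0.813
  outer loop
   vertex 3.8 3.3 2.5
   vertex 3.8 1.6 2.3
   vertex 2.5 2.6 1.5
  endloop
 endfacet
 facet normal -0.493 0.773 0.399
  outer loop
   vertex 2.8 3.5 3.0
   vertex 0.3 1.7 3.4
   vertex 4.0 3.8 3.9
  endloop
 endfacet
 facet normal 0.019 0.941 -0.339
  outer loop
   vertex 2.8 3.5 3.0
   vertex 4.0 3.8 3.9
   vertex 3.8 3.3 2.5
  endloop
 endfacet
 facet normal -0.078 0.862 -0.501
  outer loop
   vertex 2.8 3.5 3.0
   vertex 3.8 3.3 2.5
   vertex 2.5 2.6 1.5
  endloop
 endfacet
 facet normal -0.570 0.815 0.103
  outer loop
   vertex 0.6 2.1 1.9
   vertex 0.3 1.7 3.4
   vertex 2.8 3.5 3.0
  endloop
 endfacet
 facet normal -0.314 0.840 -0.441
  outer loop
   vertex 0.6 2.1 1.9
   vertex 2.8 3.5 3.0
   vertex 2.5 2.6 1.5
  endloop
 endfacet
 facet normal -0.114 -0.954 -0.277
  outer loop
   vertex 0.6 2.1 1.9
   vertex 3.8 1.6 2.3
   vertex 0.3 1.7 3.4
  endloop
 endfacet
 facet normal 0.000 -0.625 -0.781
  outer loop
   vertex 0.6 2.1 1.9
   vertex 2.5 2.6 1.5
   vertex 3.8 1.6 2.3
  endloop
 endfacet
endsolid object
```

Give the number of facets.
10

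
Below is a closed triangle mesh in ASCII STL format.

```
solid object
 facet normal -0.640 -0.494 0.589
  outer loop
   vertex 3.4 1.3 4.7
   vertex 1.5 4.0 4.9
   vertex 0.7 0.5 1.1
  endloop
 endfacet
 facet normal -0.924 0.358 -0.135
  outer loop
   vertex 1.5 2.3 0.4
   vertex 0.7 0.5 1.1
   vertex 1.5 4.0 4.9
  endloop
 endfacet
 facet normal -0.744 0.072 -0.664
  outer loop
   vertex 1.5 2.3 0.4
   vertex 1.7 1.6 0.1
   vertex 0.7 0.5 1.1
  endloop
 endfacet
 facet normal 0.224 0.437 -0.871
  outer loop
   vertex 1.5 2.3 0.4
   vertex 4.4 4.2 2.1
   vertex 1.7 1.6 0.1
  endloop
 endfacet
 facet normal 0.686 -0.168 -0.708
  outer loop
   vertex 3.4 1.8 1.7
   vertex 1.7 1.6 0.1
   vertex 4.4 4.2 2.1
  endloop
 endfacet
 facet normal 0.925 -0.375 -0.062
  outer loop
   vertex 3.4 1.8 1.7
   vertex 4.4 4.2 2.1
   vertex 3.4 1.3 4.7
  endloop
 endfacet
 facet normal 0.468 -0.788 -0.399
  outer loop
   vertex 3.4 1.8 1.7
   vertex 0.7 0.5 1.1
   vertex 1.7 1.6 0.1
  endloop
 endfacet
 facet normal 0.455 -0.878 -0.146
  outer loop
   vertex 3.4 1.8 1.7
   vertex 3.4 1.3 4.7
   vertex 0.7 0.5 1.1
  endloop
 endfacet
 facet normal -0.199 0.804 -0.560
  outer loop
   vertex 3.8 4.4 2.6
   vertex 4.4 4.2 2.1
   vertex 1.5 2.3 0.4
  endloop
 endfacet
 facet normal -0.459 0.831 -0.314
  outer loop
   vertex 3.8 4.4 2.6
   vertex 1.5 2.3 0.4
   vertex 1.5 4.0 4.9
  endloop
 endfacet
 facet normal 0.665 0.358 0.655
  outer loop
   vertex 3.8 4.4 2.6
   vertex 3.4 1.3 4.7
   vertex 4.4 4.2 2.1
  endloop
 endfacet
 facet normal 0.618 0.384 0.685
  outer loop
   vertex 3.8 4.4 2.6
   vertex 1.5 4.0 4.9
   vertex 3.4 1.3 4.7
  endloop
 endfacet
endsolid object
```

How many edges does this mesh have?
18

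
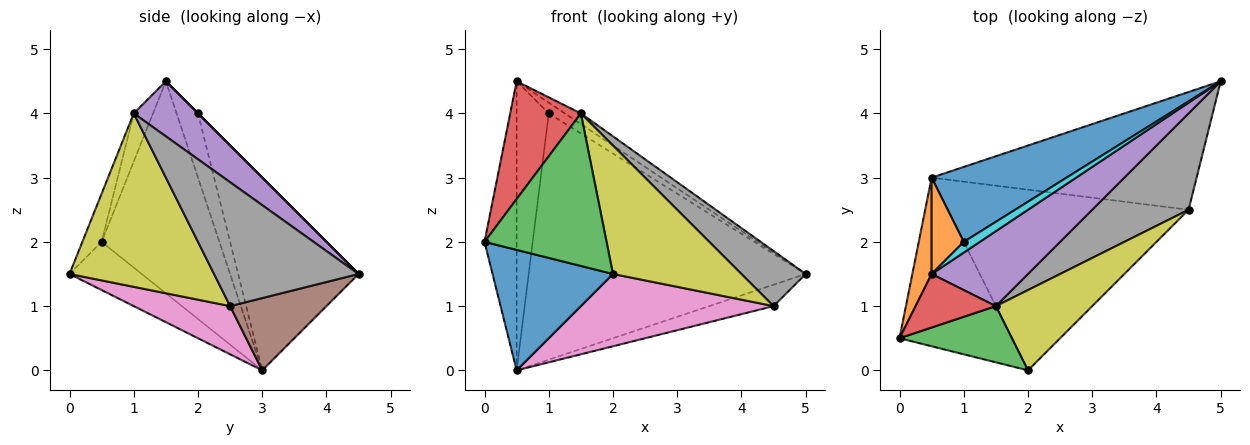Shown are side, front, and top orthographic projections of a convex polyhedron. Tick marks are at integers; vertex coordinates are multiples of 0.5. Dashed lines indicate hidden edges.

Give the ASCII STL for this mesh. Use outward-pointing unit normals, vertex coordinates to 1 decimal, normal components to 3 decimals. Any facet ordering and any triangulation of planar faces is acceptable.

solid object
 facet normal -0.329 -0.549 -0.768
  outer loop
   vertex 0.5 3.0 0.0
   vertex 2.0 0.0 1.5
   vertex 0.0 0.5 2.0
  endloop
 endfacet
 facet normal -0.961 0.262 0.087
  outer loop
   vertex 0.5 3.0 0.0
   vertex 0.0 0.5 2.0
   vertex 0.5 1.5 4.5
  endloop
 endfacet
 facet normal -0.147 -0.928 0.342
  outer loop
   vertex 1.5 1.0 4.0
   vertex 0.0 0.5 2.0
   vertex 2.0 0.0 1.5
  endloop
 endfacet
 facet normal -0.241 -0.884 0.402
  outer loop
   vertex 1.5 1.0 4.0
   vertex 0.5 1.5 4.5
   vertex 0.0 0.5 2.0
  endloop
 endfacet
 facet normal 0.492 0.123 0.862
  outer loop
   vertex 1.5 1.0 4.0
   vertex 5.0 4.5 1.5
   vertex 0.5 1.5 4.5
  endloop
 endfacet
 facet normal 0.259 0.173 -0.950
  outer loop
   vertex 4.5 2.5 1.0
   vertex 0.5 3.0 0.0
   vertex 5.0 4.5 1.5
  endloop
 endfacet
 facet normal 0.183 -0.365 -0.913
  outer loop
   vertex 4.5 2.5 1.0
   vertex 2.0 0.0 1.5
   vertex 0.5 3.0 0.0
  endloop
 endfacet
 facet normal 0.745 -0.331 0.579
  outer loop
   vertex 4.5 2.5 1.0
   vertex 5.0 4.5 1.5
   vertex 1.5 1.0 4.0
  endloop
 endfacet
 facet normal 0.690 -0.614 0.383
  outer loop
   vertex 4.5 2.5 1.0
   vertex 1.5 1.0 4.0
   vertex 2.0 0.0 1.5
  endloop
 endfacet
 facet normal 0.000 0.707 0.707
  outer loop
   vertex 1.0 2.0 4.0
   vertex 0.5 1.5 4.5
   vertex 5.0 4.5 1.5
  endloop
 endfacet
 facet normal -0.384 0.883 0.269
  outer loop
   vertex 1.0 2.0 4.0
   vertex 5.0 4.5 1.5
   vertex 0.5 3.0 0.0
  endloop
 endfacet
 facet normal -0.535 0.802 0.267
  outer loop
   vertex 1.0 2.0 4.0
   vertex 0.5 3.0 0.0
   vertex 0.5 1.5 4.5
  endloop
 endfacet
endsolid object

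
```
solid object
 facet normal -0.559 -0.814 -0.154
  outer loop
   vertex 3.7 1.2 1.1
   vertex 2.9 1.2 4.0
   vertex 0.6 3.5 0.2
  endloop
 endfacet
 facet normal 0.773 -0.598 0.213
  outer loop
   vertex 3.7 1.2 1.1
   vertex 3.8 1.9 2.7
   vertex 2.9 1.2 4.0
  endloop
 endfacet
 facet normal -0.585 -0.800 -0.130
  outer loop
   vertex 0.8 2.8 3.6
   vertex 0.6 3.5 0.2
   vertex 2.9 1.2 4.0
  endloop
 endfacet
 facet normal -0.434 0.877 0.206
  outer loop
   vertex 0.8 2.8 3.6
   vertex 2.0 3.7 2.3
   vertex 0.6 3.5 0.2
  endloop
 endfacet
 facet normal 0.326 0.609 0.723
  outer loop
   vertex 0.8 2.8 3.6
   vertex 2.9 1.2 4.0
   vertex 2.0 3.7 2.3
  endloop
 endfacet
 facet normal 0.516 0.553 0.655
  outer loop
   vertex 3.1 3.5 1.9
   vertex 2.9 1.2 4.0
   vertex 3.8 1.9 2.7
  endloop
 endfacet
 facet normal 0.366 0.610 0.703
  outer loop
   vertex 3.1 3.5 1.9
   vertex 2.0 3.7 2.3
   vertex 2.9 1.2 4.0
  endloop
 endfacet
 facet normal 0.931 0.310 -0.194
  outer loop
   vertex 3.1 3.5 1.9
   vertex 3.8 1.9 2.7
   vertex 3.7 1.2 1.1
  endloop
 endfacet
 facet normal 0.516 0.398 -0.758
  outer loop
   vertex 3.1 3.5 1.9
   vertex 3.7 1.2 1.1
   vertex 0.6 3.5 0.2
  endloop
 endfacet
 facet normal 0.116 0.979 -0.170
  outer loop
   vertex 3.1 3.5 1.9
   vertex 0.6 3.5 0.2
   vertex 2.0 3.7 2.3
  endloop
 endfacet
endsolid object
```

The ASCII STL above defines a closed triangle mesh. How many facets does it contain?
10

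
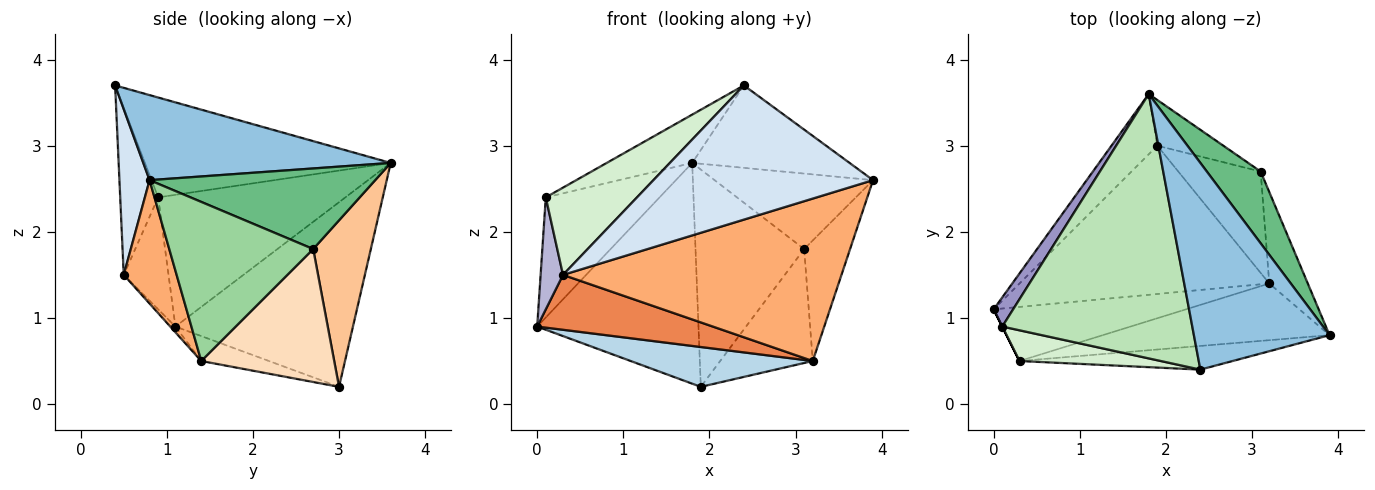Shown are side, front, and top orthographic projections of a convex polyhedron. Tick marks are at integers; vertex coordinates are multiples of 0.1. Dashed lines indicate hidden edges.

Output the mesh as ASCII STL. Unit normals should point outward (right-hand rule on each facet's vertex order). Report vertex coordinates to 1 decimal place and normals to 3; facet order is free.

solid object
 facet normal -0.728 0.661 -0.181
  outer loop
   vertex 1.9 3.0 0.2
   vertex 0.0 1.1 0.9
   vertex 1.8 3.6 2.8
  endloop
 endfacet
 facet normal 0.503 0.320 0.803
  outer loop
   vertex 2.4 0.4 3.7
   vertex 3.9 0.8 2.6
   vertex 1.8 3.6 2.8
  endloop
 endfacet
 facet normal -0.096 -0.258 -0.961
  outer loop
   vertex 3.2 1.4 0.5
   vertex 0.0 1.1 0.9
   vertex 1.9 3.0 0.2
  endloop
 endfacet
 facet normal 0.134 -0.976 -0.172
  outer loop
   vertex 0.3 0.5 1.5
   vertex 3.9 0.8 2.6
   vertex 2.4 0.4 3.7
  endloop
 endfacet
 facet normal -0.021 -0.712 -0.702
  outer loop
   vertex 0.3 0.5 1.5
   vertex 0.0 1.1 0.9
   vertex 3.2 1.4 0.5
  endloop
 endfacet
 facet normal 0.177 -0.929 -0.324
  outer loop
   vertex 0.3 0.5 1.5
   vertex 3.2 1.4 0.5
   vertex 3.9 0.8 2.6
  endloop
 endfacet
 facet normal 0.461 0.869 -0.183
  outer loop
   vertex 3.1 2.7 1.8
   vertex 1.9 3.0 0.2
   vertex 1.8 3.6 2.8
  endloop
 endfacet
 facet normal 0.732 0.509 -0.453
  outer loop
   vertex 3.1 2.7 1.8
   vertex 3.2 1.4 0.5
   vertex 1.9 3.0 0.2
  endloop
 endfacet
 facet normal 0.718 0.504 0.480
  outer loop
   vertex 3.1 2.7 1.8
   vertex 1.8 3.6 2.8
   vertex 3.9 0.8 2.6
  endloop
 endfacet
 facet normal 0.928 0.296 -0.225
  outer loop
   vertex 3.1 2.7 1.8
   vertex 3.9 0.8 2.6
   vertex 3.2 1.4 0.5
  endloop
 endfacet
 facet normal -0.459 0.160 0.874
  outer loop
   vertex 0.1 0.9 2.4
   vertex 2.4 0.4 3.7
   vertex 1.8 3.6 2.8
  endloop
 endfacet
 facet normal -0.366 -0.878 0.309
  outer loop
   vertex 0.1 0.9 2.4
   vertex 0.3 0.5 1.5
   vertex 2.4 0.4 3.7
  endloop
 endfacet
 facet normal -0.848 0.515 0.125
  outer loop
   vertex 0.1 0.9 2.4
   vertex 1.8 3.6 2.8
   vertex 0.0 1.1 0.9
  endloop
 endfacet
 facet normal -0.894 -0.447 0.000
  outer loop
   vertex 0.1 0.9 2.4
   vertex 0.0 1.1 0.9
   vertex 0.3 0.5 1.5
  endloop
 endfacet
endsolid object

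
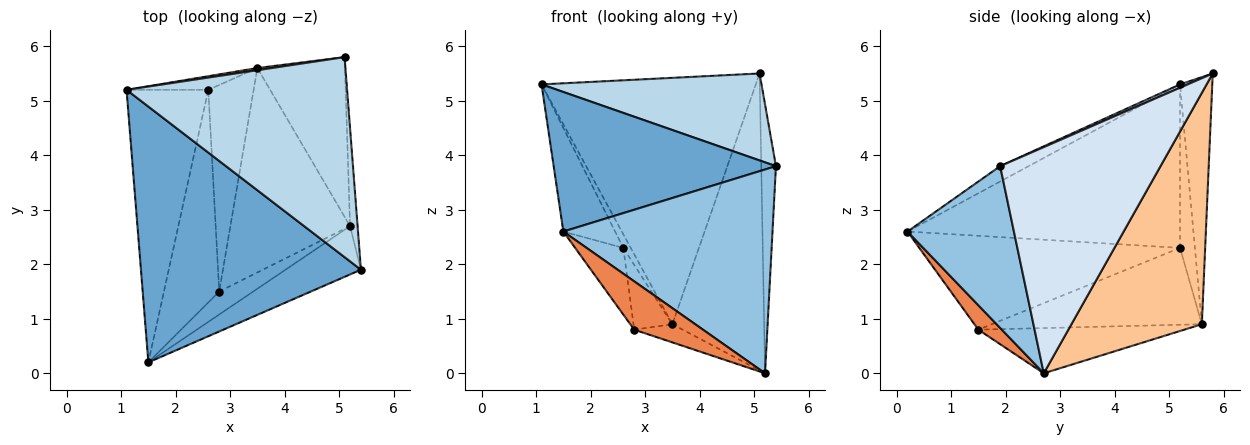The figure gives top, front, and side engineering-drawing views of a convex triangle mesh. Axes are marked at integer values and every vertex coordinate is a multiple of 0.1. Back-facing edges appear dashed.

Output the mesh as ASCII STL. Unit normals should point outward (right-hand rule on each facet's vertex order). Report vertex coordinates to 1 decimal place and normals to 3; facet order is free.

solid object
 facet normal -0.061 -0.478 0.876
  outer loop
   vertex 1.5 0.2 2.6
   vertex 5.4 1.9 3.8
   vertex 1.1 5.2 5.3
  endloop
 endfacet
 facet normal 0.444 -0.872 -0.207
  outer loop
   vertex 5.2 2.7 0.0
   vertex 5.4 1.9 3.8
   vertex 1.5 0.2 2.6
  endloop
 endfacet
 facet normal 0.014 -0.399 0.917
  outer loop
   vertex 5.1 5.8 5.5
   vertex 1.1 5.2 5.3
   vertex 5.4 1.9 3.8
  endloop
 endfacet
 facet normal 0.995 0.091 -0.033
  outer loop
   vertex 5.1 5.8 5.5
   vertex 5.4 1.9 3.8
   vertex 5.2 2.7 0.0
  endloop
 endfacet
 facet normal 0.295 -0.863 -0.410
  outer loop
   vertex 2.8 1.5 0.8
   vertex 5.2 2.7 0.0
   vertex 1.5 0.2 2.6
  endloop
 endfacet
 facet normal -0.149 0.989 0.009
  outer loop
   vertex 3.5 5.6 0.9
   vertex 1.1 5.2 5.3
   vertex 5.1 5.8 5.5
  endloop
 endfacet
 facet normal 0.781 0.550 -0.296
  outer loop
   vertex 3.5 5.6 0.9
   vertex 5.1 5.8 5.5
   vertex 5.2 2.7 0.0
  endloop
 endfacet
 facet normal -0.352 0.083 -0.932
  outer loop
   vertex 3.5 5.6 0.9
   vertex 5.2 2.7 0.0
   vertex 2.8 1.5 0.8
  endloop
 endfacet
 facet normal -0.851 0.157 -0.501
  outer loop
   vertex 2.6 5.2 2.3
   vertex 2.8 1.5 0.8
   vertex 1.5 0.2 2.6
  endloop
 endfacet
 facet normal -0.851 0.157 -0.502
  outer loop
   vertex 2.6 5.2 2.3
   vertex 3.5 5.6 0.9
   vertex 2.8 1.5 0.8
  endloop
 endfacet
 facet normal -0.882 0.168 -0.441
  outer loop
   vertex 2.6 5.2 2.3
   vertex 1.5 0.2 2.6
   vertex 1.1 5.2 5.3
  endloop
 endfacet
 facet normal -0.816 0.408 -0.408
  outer loop
   vertex 2.6 5.2 2.3
   vertex 1.1 5.2 5.3
   vertex 3.5 5.6 0.9
  endloop
 endfacet
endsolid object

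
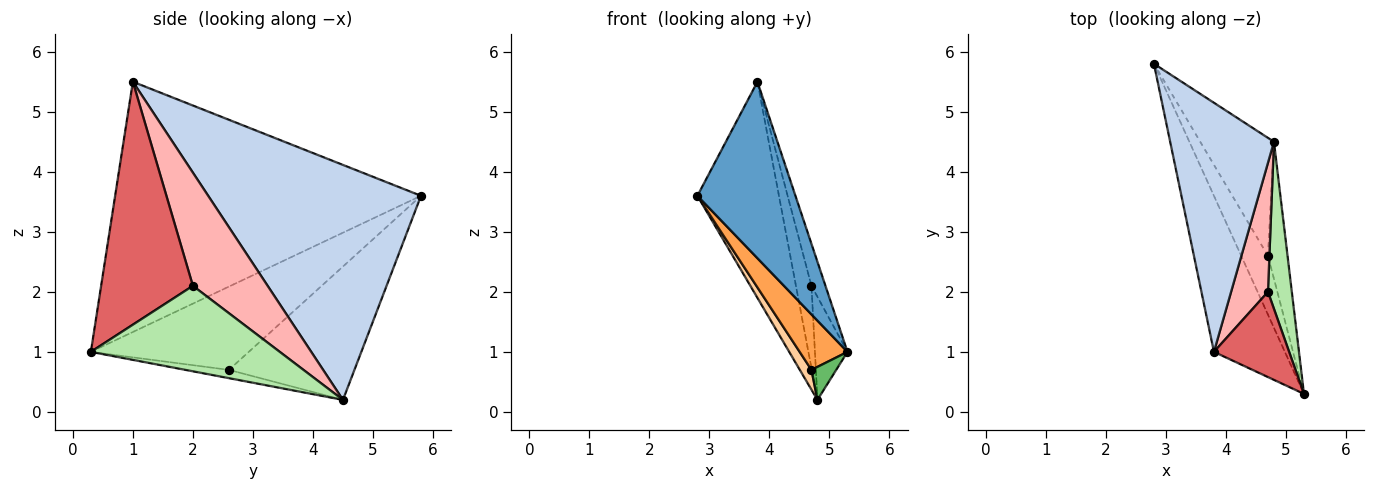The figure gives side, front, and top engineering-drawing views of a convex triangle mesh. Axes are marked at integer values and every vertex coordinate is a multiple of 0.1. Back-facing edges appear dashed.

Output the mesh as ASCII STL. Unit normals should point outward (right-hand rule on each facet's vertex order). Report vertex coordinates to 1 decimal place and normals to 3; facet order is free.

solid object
 facet normal -0.919 -0.295 -0.261
  outer loop
   vertex 3.8 1.0 5.5
   vertex 2.8 5.8 3.6
   vertex 5.3 0.3 1.0
  endloop
 endfacet
 facet normal 0.863 0.331 0.381
  outer loop
   vertex 3.8 1.0 5.5
   vertex 4.8 4.5 0.2
   vertex 2.8 5.8 3.6
  endloop
 endfacet
 facet normal -0.915 -0.277 -0.294
  outer loop
   vertex 4.7 2.6 0.7
   vertex 5.3 0.3 1.0
   vertex 2.8 5.8 3.6
  endloop
 endfacet
 facet normal -0.872 -0.081 -0.482
  outer loop
   vertex 4.7 2.6 0.7
   vertex 2.8 5.8 3.6
   vertex 4.8 4.5 0.2
  endloop
 endfacet
 facet normal -0.381 -0.217 -0.899
  outer loop
   vertex 4.7 2.6 0.7
   vertex 4.8 4.5 0.2
   vertex 5.3 0.3 1.0
  endloop
 endfacet
 facet normal 0.950 0.164 0.265
  outer loop
   vertex 4.7 2.0 2.1
   vertex 5.3 0.3 1.0
   vertex 4.8 4.5 0.2
  endloop
 endfacet
 facet normal 0.945 0.144 0.293
  outer loop
   vertex 4.7 2.0 2.1
   vertex 3.8 1.0 5.5
   vertex 5.3 0.3 1.0
  endloop
 endfacet
 facet normal 0.933 0.194 0.304
  outer loop
   vertex 4.7 2.0 2.1
   vertex 4.8 4.5 0.2
   vertex 3.8 1.0 5.5
  endloop
 endfacet
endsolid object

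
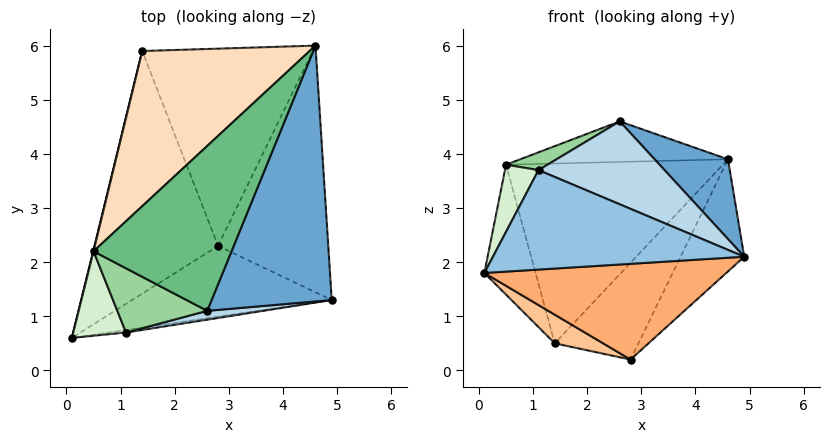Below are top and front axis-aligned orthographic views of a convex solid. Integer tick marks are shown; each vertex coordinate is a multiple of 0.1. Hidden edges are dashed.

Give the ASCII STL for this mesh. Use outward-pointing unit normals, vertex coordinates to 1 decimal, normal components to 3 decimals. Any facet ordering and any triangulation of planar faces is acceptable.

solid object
 facet normal 0.729 -0.204 0.654
  outer loop
   vertex 2.6 1.1 4.6
   vertex 4.9 1.3 2.1
   vertex 4.6 6.0 3.9
  endloop
 endfacet
 facet normal 0.146 -0.989 -0.025
  outer loop
   vertex 1.1 0.7 3.7
   vertex 0.1 0.6 1.8
   vertex 4.9 1.3 2.1
  endloop
 endfacet
 facet normal 0.198 -0.975 0.104
  outer loop
   vertex 1.1 0.7 3.7
   vertex 4.9 1.3 2.1
   vertex 2.6 1.1 4.6
  endloop
 endfacet
 facet normal 0.714 0.290 -0.637
  outer loop
   vertex 2.8 2.3 0.2
   vertex 4.6 6.0 3.9
   vertex 4.9 1.3 2.1
  endloop
 endfacet
 facet normal 0.685 0.321 -0.654
  outer loop
   vertex 2.8 2.3 0.2
   vertex 1.4 5.9 0.5
   vertex 4.6 6.0 3.9
  endloop
 endfacet
 facet normal 0.153 -0.795 -0.587
  outer loop
   vertex 2.8 2.3 0.2
   vertex 4.9 1.3 2.1
   vertex 0.1 0.6 1.8
  endloop
 endfacet
 facet normal -0.458 -0.104 -0.883
  outer loop
   vertex 2.8 2.3 0.2
   vertex 0.1 0.6 1.8
   vertex 1.4 5.9 0.5
  endloop
 endfacet
 facet normal -0.583 0.615 0.531
  outer loop
   vertex 0.5 2.2 3.8
   vertex 4.6 6.0 3.9
   vertex 1.4 5.9 0.5
  endloop
 endfacet
 facet normal -0.238 0.232 0.943
  outer loop
   vertex 0.5 2.2 3.8
   vertex 2.6 1.1 4.6
   vertex 4.6 6.0 3.9
  endloop
 endfacet
 facet normal -0.452 -0.238 0.860
  outer loop
   vertex 0.5 2.2 3.8
   vertex 1.1 0.7 3.7
   vertex 2.6 1.1 4.6
  endloop
 endfacet
 facet normal -0.971 0.239 0.003
  outer loop
   vertex 0.5 2.2 3.8
   vertex 1.4 5.9 0.5
   vertex 0.1 0.6 1.8
  endloop
 endfacet
 facet normal -0.819 -0.357 0.450
  outer loop
   vertex 0.5 2.2 3.8
   vertex 0.1 0.6 1.8
   vertex 1.1 0.7 3.7
  endloop
 endfacet
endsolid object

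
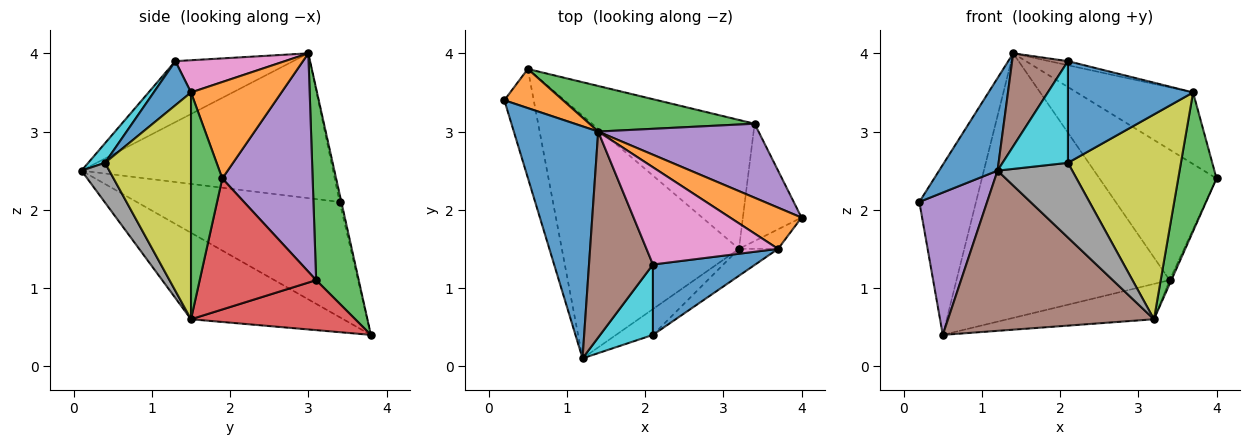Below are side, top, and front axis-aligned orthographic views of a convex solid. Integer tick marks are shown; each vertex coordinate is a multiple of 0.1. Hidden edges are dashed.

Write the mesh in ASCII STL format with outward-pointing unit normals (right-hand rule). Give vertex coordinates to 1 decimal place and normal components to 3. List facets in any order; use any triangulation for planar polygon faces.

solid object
 facet normal -0.847 -0.197 0.494
  outer loop
   vertex 1.4 3.0 4.0
   vertex 0.2 3.4 2.1
   vertex 1.2 0.1 2.5
  endloop
 endfacet
 facet normal 0.559 0.719 0.414
  outer loop
   vertex 3.7 1.5 3.5
   vertex 4.0 1.9 2.4
   vertex 1.4 3.0 4.0
  endloop
 endfacet
 facet normal 0.629 -0.770 -0.108
  outer loop
   vertex 3.7 1.5 3.5
   vertex 3.2 1.5 0.6
   vertex 4.0 1.9 2.4
  endloop
 endfacet
 facet normal 0.913 0.014 -0.409
  outer loop
   vertex 3.4 3.1 1.1
   vertex 4.0 1.9 2.4
   vertex 3.2 1.5 0.6
  endloop
 endfacet
 facet normal 0.557 0.722 0.409
  outer loop
   vertex 3.4 3.1 1.1
   vertex 1.4 3.0 4.0
   vertex 4.0 1.9 2.4
  endloop
 endfacet
 facet normal -0.656 -0.311 0.688
  outer loop
   vertex 2.1 1.3 3.9
   vertex 1.4 3.0 4.0
   vertex 1.2 0.1 2.5
  endloop
 endfacet
 facet normal 0.238 0.041 0.971
  outer loop
   vertex 2.1 1.3 3.9
   vertex 3.7 1.5 3.5
   vertex 1.4 3.0 4.0
  endloop
 endfacet
 facet normal 0.331 -0.892 -0.308
  outer loop
   vertex 2.1 0.4 2.6
   vertex 1.2 0.1 2.5
   vertex 3.2 1.5 0.6
  endloop
 endfacet
 facet normal 0.602 -0.791 -0.104
  outer loop
   vertex 2.1 0.4 2.6
   vertex 3.2 1.5 0.6
   vertex 3.7 1.5 3.5
  endloop
 endfacet
 facet normal 0.206 -0.805 0.557
  outer loop
   vertex 2.1 0.4 2.6
   vertex 2.1 1.3 3.9
   vertex 1.2 0.1 2.5
  endloop
 endfacet
 facet normal 0.238 -0.799 0.553
  outer loop
   vertex 2.1 0.4 2.6
   vertex 3.7 1.5 3.5
   vertex 2.1 1.3 3.9
  endloop
 endfacet
 facet normal -0.030 0.974 0.224
  outer loop
   vertex 0.5 3.8 0.4
   vertex 0.2 3.4 2.1
   vertex 1.4 3.0 4.0
  endloop
 endfacet
 facet normal 0.193 0.967 0.167
  outer loop
   vertex 0.5 3.8 0.4
   vertex 1.4 3.0 4.0
   vertex 3.4 3.1 1.1
  endloop
 endfacet
 facet normal 0.284 0.253 -0.925
  outer loop
   vertex 0.5 3.8 0.4
   vertex 3.4 3.1 1.1
   vertex 3.2 1.5 0.6
  endloop
 endfacet
 facet normal -0.922 -0.308 -0.235
  outer loop
   vertex 0.5 3.8 0.4
   vertex 1.2 0.1 2.5
   vertex 0.2 3.4 2.1
  endloop
 endfacet
 facet normal -0.377 -0.510 -0.773
  outer loop
   vertex 0.5 3.8 0.4
   vertex 3.2 1.5 0.6
   vertex 1.2 0.1 2.5
  endloop
 endfacet
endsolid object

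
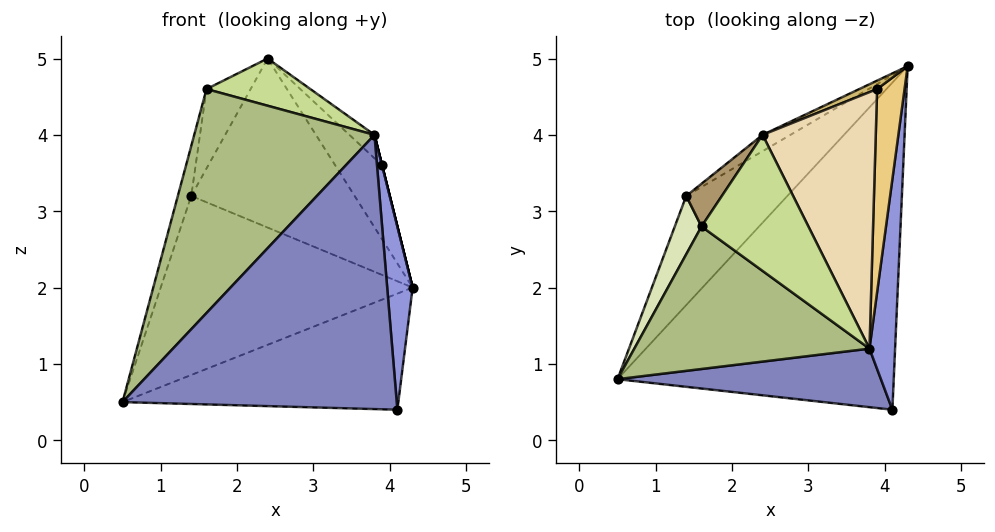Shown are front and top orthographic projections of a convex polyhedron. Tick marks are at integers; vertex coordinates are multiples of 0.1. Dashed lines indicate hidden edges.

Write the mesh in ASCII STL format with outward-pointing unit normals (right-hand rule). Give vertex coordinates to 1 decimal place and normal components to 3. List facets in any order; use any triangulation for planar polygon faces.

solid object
 facet normal 0.011 0.335 -0.942
  outer loop
   vertex 4.1 0.4 0.4
   vertex 0.5 0.8 0.5
   vertex 4.3 4.9 2.0
  endloop
 endfacet
 facet normal -0.102 -0.973 0.208
  outer loop
   vertex 3.8 1.2 4.0
   vertex 0.5 0.8 0.5
   vertex 4.1 0.4 0.4
  endloop
 endfacet
 facet normal 0.992 -0.080 0.100
  outer loop
   vertex 3.8 1.2 4.0
   vertex 4.1 0.4 0.4
   vertex 4.3 4.9 2.0
  endloop
 endfacet
 facet normal -0.582 0.694 -0.423
  outer loop
   vertex 1.4 3.2 3.2
   vertex 4.3 4.9 2.0
   vertex 0.5 0.8 0.5
  endloop
 endfacet
 facet normal -0.529 0.845 -0.082
  outer loop
   vertex 1.4 3.2 3.2
   vertex 2.4 4.0 5.0
   vertex 4.3 4.9 2.0
  endloop
 endfacet
 facet normal -0.423 -0.764 0.486
  outer loop
   vertex 1.6 2.8 4.6
   vertex 0.5 0.8 0.5
   vertex 3.8 1.2 4.0
  endloop
 endfacet
 facet normal 0.019 -0.328 0.945
  outer loop
   vertex 1.6 2.8 4.6
   vertex 3.8 1.2 4.0
   vertex 2.4 4.0 5.0
  endloop
 endfacet
 facet normal -0.970 0.157 0.184
  outer loop
   vertex 1.6 2.8 4.6
   vertex 1.4 3.2 3.2
   vertex 0.5 0.8 0.5
  endloop
 endfacet
 facet normal -0.842 0.476 0.256
  outer loop
   vertex 1.6 2.8 4.6
   vertex 2.4 4.0 5.0
   vertex 1.4 3.2 3.2
  endloop
 endfacet
 facet normal -0.280 0.954 0.109
  outer loop
   vertex 3.9 4.6 3.6
   vertex 4.3 4.9 2.0
   vertex 2.4 4.0 5.0
  endloop
 endfacet
 facet normal 0.970 0.000 0.243
  outer loop
   vertex 3.9 4.6 3.6
   vertex 3.8 1.2 4.0
   vertex 4.3 4.9 2.0
  endloop
 endfacet
 facet normal 0.666 0.068 0.743
  outer loop
   vertex 3.9 4.6 3.6
   vertex 2.4 4.0 5.0
   vertex 3.8 1.2 4.0
  endloop
 endfacet
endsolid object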